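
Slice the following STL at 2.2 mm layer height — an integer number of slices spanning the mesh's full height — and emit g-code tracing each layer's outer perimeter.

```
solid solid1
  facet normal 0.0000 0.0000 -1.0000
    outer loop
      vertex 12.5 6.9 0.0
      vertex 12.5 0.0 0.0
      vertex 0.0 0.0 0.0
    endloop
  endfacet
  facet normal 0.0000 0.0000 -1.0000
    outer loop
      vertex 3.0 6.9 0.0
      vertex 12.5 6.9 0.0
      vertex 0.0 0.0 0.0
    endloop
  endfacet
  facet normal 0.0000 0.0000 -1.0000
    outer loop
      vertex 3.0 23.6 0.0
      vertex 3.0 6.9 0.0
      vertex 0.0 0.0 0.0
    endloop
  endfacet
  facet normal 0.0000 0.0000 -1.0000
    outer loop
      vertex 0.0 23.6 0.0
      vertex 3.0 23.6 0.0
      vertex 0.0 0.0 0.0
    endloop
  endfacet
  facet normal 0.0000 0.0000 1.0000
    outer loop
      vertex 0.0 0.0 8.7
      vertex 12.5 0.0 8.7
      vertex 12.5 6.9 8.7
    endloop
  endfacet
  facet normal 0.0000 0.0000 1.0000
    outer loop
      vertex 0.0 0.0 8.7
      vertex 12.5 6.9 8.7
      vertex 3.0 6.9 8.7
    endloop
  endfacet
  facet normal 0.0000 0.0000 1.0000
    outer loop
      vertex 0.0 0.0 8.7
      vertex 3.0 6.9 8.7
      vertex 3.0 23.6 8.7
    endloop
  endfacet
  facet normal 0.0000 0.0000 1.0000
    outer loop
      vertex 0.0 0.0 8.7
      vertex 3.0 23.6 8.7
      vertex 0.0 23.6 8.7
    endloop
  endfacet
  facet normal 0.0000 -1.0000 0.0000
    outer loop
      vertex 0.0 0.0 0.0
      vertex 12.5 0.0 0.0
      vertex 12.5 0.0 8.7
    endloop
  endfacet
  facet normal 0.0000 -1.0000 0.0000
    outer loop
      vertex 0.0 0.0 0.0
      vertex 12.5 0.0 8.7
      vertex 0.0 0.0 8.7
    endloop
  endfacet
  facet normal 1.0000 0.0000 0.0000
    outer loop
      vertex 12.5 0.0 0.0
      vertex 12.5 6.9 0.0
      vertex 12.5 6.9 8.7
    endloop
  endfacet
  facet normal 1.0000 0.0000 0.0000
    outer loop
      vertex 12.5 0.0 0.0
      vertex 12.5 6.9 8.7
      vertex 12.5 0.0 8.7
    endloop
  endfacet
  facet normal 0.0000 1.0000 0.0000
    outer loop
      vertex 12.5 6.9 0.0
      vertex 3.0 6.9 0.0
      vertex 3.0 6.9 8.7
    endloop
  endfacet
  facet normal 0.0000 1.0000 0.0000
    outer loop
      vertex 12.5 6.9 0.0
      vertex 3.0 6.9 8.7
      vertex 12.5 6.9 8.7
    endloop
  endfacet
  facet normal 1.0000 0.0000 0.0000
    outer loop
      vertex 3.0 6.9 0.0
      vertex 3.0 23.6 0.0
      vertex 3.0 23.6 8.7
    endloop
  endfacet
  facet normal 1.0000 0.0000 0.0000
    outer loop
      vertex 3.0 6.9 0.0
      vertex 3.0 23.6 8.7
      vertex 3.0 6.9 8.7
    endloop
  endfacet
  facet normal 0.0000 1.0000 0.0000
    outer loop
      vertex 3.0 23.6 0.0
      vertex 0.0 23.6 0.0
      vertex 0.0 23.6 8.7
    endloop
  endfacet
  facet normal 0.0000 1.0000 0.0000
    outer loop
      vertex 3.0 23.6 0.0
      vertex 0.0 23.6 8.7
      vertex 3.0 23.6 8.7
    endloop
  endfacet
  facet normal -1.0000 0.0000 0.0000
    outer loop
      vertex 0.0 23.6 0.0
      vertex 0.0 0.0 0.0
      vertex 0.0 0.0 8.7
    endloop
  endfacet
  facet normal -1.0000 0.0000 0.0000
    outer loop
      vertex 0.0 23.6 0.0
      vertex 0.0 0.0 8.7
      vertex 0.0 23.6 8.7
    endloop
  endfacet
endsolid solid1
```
; perimeter-only toolpath
G21 ; units = mm
G90 ; absolute positioning
G28 ; home
; layer 1
G0 Z2.2
G0 X0.0 Y0.0
G1 X12.5 Y0.0
G1 X12.5 Y6.9
G1 X3.0 Y6.9
G1 X3.0 Y23.6
G1 X0.0 Y23.6
G1 X0.0 Y0.0
; layer 2
G0 Z4.3
G0 X0.0 Y0.0
G1 X12.5 Y0.0
G1 X12.5 Y6.9
G1 X3.0 Y6.9
G1 X3.0 Y23.6
G1 X0.0 Y23.6
G1 X0.0 Y0.0
; layer 3
G0 Z6.5
G0 X0.0 Y0.0
G1 X12.5 Y0.0
G1 X12.5 Y6.9
G1 X3.0 Y6.9
G1 X3.0 Y23.6
G1 X0.0 Y23.6
G1 X0.0 Y0.0
; layer 4
G0 Z8.7
G0 X0.0 Y0.0
G1 X12.5 Y0.0
G1 X12.5 Y6.9
G1 X3.0 Y6.9
G1 X3.0 Y23.6
G1 X0.0 Y23.6
G1 X0.0 Y0.0
M2 ; end

The solid is an L-shaped prism: outer 12.5 × 23.6 mm, arm thicknesses ≈ 6.9 mm (horizontal) and 3 mm (vertical), extruded 8.7 mm in z. Slicing at Δz = 2.2 mm — 4 equal slices spanning the solid's height, so layer i sits at z = i·h/4 — gives 4 non-empty perimeters. Each is a 6-segment closed polygon; G0 lifts to the layer z and rapids to the start vertex, then G1 traces the edges.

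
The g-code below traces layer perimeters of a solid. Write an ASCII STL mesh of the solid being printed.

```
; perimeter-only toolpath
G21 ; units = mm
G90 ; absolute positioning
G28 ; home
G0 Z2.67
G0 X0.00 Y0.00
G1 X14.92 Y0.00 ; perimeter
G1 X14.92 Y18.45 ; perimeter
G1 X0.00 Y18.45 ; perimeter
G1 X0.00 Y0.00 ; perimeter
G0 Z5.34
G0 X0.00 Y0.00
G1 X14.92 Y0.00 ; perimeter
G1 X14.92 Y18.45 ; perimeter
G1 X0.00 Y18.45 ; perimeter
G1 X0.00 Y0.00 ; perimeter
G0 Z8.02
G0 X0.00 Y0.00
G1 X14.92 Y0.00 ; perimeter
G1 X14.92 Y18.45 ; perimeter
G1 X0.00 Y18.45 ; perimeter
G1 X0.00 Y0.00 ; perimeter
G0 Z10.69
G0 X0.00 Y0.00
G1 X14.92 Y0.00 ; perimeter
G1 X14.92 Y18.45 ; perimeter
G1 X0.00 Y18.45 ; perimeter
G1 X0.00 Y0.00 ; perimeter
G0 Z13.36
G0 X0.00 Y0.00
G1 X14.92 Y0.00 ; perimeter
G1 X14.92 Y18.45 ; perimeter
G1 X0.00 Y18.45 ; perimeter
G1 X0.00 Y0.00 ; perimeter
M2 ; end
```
solid part
  facet normal 0.0000 0.0000 -1.0000
    outer loop
      vertex 14.92 18.45 0.00
      vertex 14.92 0.00 0.00
      vertex 0.00 0.00 0.00
    endloop
  endfacet
  facet normal 0.0000 0.0000 -1.0000
    outer loop
      vertex 0.00 18.45 0.00
      vertex 14.92 18.45 0.00
      vertex 0.00 0.00 0.00
    endloop
  endfacet
  facet normal 0.0000 0.0000 1.0000
    outer loop
      vertex 0.00 0.00 13.36
      vertex 14.92 0.00 13.36
      vertex 14.92 18.45 13.36
    endloop
  endfacet
  facet normal 0.0000 0.0000 1.0000
    outer loop
      vertex 0.00 0.00 13.36
      vertex 14.92 18.45 13.36
      vertex 0.00 18.45 13.36
    endloop
  endfacet
  facet normal 0.0000 -1.0000 0.0000
    outer loop
      vertex 0.00 0.00 0.00
      vertex 14.92 0.00 0.00
      vertex 14.92 0.00 13.36
    endloop
  endfacet
  facet normal 0.0000 -1.0000 0.0000
    outer loop
      vertex 0.00 0.00 0.00
      vertex 14.92 0.00 13.36
      vertex 0.00 0.00 13.36
    endloop
  endfacet
  facet normal 0.0000 1.0000 0.0000
    outer loop
      vertex 14.92 18.45 13.36
      vertex 14.92 18.45 0.00
      vertex 0.00 18.45 0.00
    endloop
  endfacet
  facet normal 0.0000 1.0000 0.0000
    outer loop
      vertex 0.00 18.45 13.36
      vertex 14.92 18.45 13.36
      vertex 0.00 18.45 0.00
    endloop
  endfacet
  facet normal -1.0000 0.0000 0.0000
    outer loop
      vertex 0.00 18.45 13.36
      vertex 0.00 18.45 0.00
      vertex 0.00 0.00 0.00
    endloop
  endfacet
  facet normal -1.0000 0.0000 0.0000
    outer loop
      vertex 0.00 0.00 13.36
      vertex 0.00 18.45 13.36
      vertex 0.00 0.00 0.00
    endloop
  endfacet
  facet normal 1.0000 0.0000 0.0000
    outer loop
      vertex 14.92 0.00 0.00
      vertex 14.92 18.45 0.00
      vertex 14.92 18.45 13.36
    endloop
  endfacet
  facet normal 1.0000 0.0000 0.0000
    outer loop
      vertex 14.92 0.00 0.00
      vertex 14.92 18.45 13.36
      vertex 14.92 0.00 13.36
    endloop
  endfacet
endsolid part

The G0 Z moves step by Δz≈2.67 mm. Every layer's G1 loop is the same polygon, so the solid is a straight extrusion of it from z=0 to z≈13.4. Closing with flat bottom and top caps and triangulating gives 12 facets — a rectangular box, roughly 14.9 × 18.4 mm footprint and 13.4 mm tall.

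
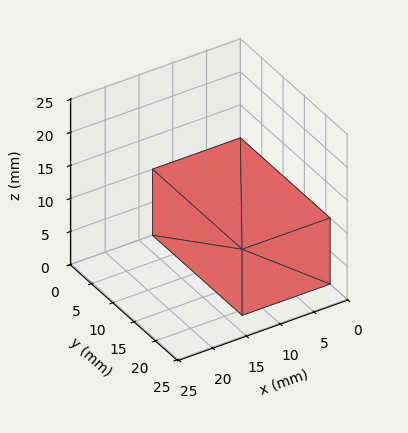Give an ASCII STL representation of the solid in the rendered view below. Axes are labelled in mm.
Reading the render: the shape is a rectangular box, roughly 13 × 21 mm footprint and 10 mm tall (dimensions read to the nearest mm from the axis ticks). For the STL, each face is triangulated and given an outward normal.

solid part
  facet normal 0.0000 0.0000 -1.0000
    outer loop
      vertex 13.00 21.00 0.00
      vertex 13.00 0.00 0.00
      vertex 0.00 0.00 0.00
    endloop
  endfacet
  facet normal 0.0000 0.0000 -1.0000
    outer loop
      vertex 0.00 21.00 0.00
      vertex 13.00 21.00 0.00
      vertex 0.00 0.00 0.00
    endloop
  endfacet
  facet normal 0.0000 0.0000 1.0000
    outer loop
      vertex 0.00 0.00 10.00
      vertex 13.00 0.00 10.00
      vertex 13.00 21.00 10.00
    endloop
  endfacet
  facet normal 0.0000 0.0000 1.0000
    outer loop
      vertex 0.00 0.00 10.00
      vertex 13.00 21.00 10.00
      vertex 0.00 21.00 10.00
    endloop
  endfacet
  facet normal 0.0000 -1.0000 0.0000
    outer loop
      vertex 0.00 0.00 0.00
      vertex 13.00 0.00 0.00
      vertex 13.00 0.00 10.00
    endloop
  endfacet
  facet normal 0.0000 -1.0000 0.0000
    outer loop
      vertex 0.00 0.00 0.00
      vertex 13.00 0.00 10.00
      vertex 0.00 0.00 10.00
    endloop
  endfacet
  facet normal 0.0000 1.0000 0.0000
    outer loop
      vertex 13.00 21.00 10.00
      vertex 13.00 21.00 0.00
      vertex 0.00 21.00 0.00
    endloop
  endfacet
  facet normal 0.0000 1.0000 0.0000
    outer loop
      vertex 0.00 21.00 10.00
      vertex 13.00 21.00 10.00
      vertex 0.00 21.00 0.00
    endloop
  endfacet
  facet normal -1.0000 0.0000 0.0000
    outer loop
      vertex 0.00 21.00 10.00
      vertex 0.00 21.00 0.00
      vertex 0.00 0.00 0.00
    endloop
  endfacet
  facet normal -1.0000 0.0000 0.0000
    outer loop
      vertex 0.00 0.00 10.00
      vertex 0.00 21.00 10.00
      vertex 0.00 0.00 0.00
    endloop
  endfacet
  facet normal 1.0000 0.0000 0.0000
    outer loop
      vertex 13.00 0.00 0.00
      vertex 13.00 21.00 0.00
      vertex 13.00 21.00 10.00
    endloop
  endfacet
  facet normal 1.0000 0.0000 0.0000
    outer loop
      vertex 13.00 0.00 0.00
      vertex 13.00 21.00 10.00
      vertex 13.00 0.00 10.00
    endloop
  endfacet
endsolid part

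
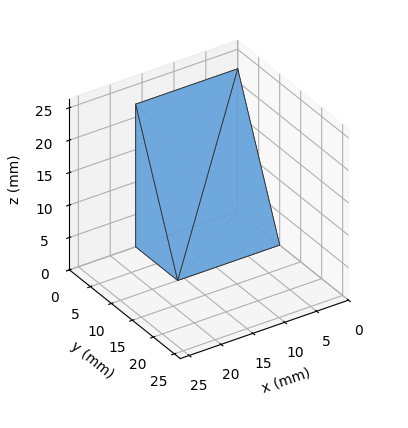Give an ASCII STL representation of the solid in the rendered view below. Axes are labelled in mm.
Reading the render: the shape is a wedge (ramp): 16 × 10 mm base, rising to 22 mm along the y=0 edge and sloping linearly to z=0 at y=10 (dimensions read to the nearest mm from the axis ticks). For the STL, each face is triangulated and given an outward normal.

solid part
  facet normal 0.0000 0.0000 -1.0000
    outer loop
      vertex 16.00 10.00 0.00
      vertex 16.00 0.00 0.00
      vertex 0.00 0.00 0.00
    endloop
  endfacet
  facet normal 0.0000 0.0000 -1.0000
    outer loop
      vertex 0.00 10.00 0.00
      vertex 16.00 10.00 0.00
      vertex 0.00 0.00 0.00
    endloop
  endfacet
  facet normal 0.0000 -1.0000 0.0000
    outer loop
      vertex 0.00 0.00 0.00
      vertex 16.00 0.00 0.00
      vertex 16.00 0.00 22.00
    endloop
  endfacet
  facet normal 0.0000 -1.0000 0.0000
    outer loop
      vertex 0.00 0.00 0.00
      vertex 16.00 0.00 22.00
      vertex 0.00 0.00 22.00
    endloop
  endfacet
  facet normal 0.0000 0.9104 0.4138
    outer loop
      vertex 0.00 0.00 22.00
      vertex 16.00 0.00 22.00
      vertex 16.00 10.00 0.00
    endloop
  endfacet
  facet normal 0.0000 0.9104 0.4138
    outer loop
      vertex 0.00 0.00 22.00
      vertex 16.00 10.00 0.00
      vertex 0.00 10.00 0.00
    endloop
  endfacet
  facet normal -1.0000 0.0000 0.0000
    outer loop
      vertex 0.00 0.00 22.00
      vertex 0.00 10.00 0.00
      vertex 0.00 0.00 0.00
    endloop
  endfacet
  facet normal 1.0000 0.0000 0.0000
    outer loop
      vertex 16.00 0.00 0.00
      vertex 16.00 10.00 0.00
      vertex 16.00 0.00 22.00
    endloop
  endfacet
endsolid part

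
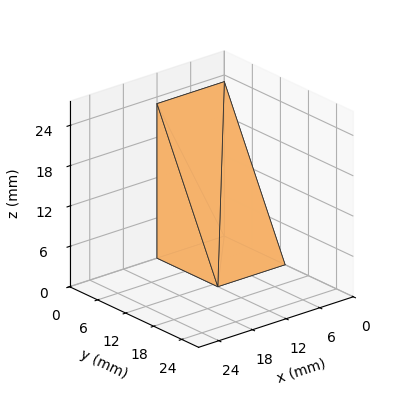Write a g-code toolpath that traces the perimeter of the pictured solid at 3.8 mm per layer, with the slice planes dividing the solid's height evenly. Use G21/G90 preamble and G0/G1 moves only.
Reading the render: the shape is a wedge (ramp): 12 × 13 mm base, rising to 23 mm along the y=0 edge and sloping linearly to z=0 at y=13 (dimensions read to the nearest mm from the axis ticks). For the g-code, the solid's height is divided into equal slices at the stated Δz and each level perimeter traced with G1 moves after a G0 lift.

; perimeter-only toolpath
G21 ; units = mm
G90 ; absolute positioning
G28 ; home
; layer 1
G0 Z3.8
G0 X0.0 Y0.0
G1 X12.0 Y0.0
G1 X12.0 Y10.8
G1 X0.0 Y10.8
G1 X0.0 Y0.0
; layer 2
G0 Z7.7
G0 X0.0 Y0.0
G1 X12.0 Y0.0
G1 X12.0 Y8.7
G1 X0.0 Y8.7
G1 X0.0 Y0.0
; layer 3
G0 Z11.5
G0 X0.0 Y0.0
G1 X12.0 Y0.0
G1 X12.0 Y6.5
G1 X0.0 Y6.5
G1 X0.0 Y0.0
; layer 4
G0 Z15.3
G0 X0.0 Y0.0
G1 X12.0 Y0.0
G1 X12.0 Y4.3
G1 X0.0 Y4.3
G1 X0.0 Y0.0
; layer 5
G0 Z19.2
G0 X0.0 Y0.0
G1 X12.0 Y0.0
G1 X12.0 Y2.2
G1 X0.0 Y2.2
G1 X0.0 Y0.0
M2 ; end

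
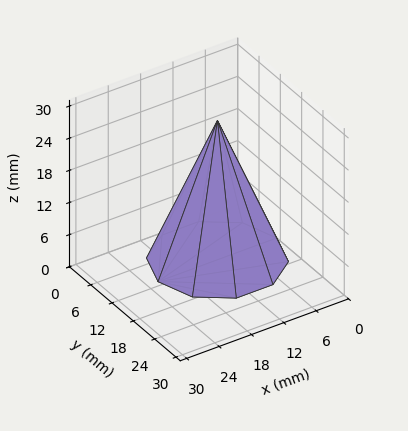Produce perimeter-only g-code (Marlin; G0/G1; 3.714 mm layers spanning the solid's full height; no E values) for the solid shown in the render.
Reading the render: the shape is a regular 10-sided pyramid, base circumscribed radius ≈ 11 mm, apex at z ≈ 26 mm (dimensions read to the nearest mm from the axis ticks). For the g-code, the solid's height is divided into equal slices at the stated Δz and each level perimeter traced with G1 moves after a G0 lift.

; perimeter-only toolpath
G21 ; units = mm
G90 ; absolute positioning
G28 ; home
; layer 1
G0 Z3.714
G0 X20.429 Y11.000
G1 X18.628 Y16.542
G1 X13.913 Y19.967
G1 X8.087 Y19.967
G1 X3.372 Y16.542
G1 X1.571 Y11.000
G1 X3.372 Y5.458
G1 X8.087 Y2.033
G1 X13.913 Y2.033
G1 X18.628 Y5.458
G1 X20.429 Y11.000
; layer 2
G0 Z7.429
G0 X18.857 Y11.000
G1 X17.356 Y15.619
G1 X13.428 Y18.473
G1 X8.572 Y18.473
G1 X4.644 Y15.619
G1 X3.143 Y11.000
G1 X4.644 Y6.381
G1 X8.572 Y3.527
G1 X13.428 Y3.527
G1 X17.356 Y6.381
G1 X18.857 Y11.000
; layer 3
G0 Z11.143
G0 X17.286 Y11.000
G1 X16.085 Y14.695
G1 X12.942 Y16.978
G1 X9.058 Y16.978
G1 X5.915 Y14.695
G1 X4.714 Y11.000
G1 X5.915 Y7.305
G1 X9.058 Y5.022
G1 X12.942 Y5.022
G1 X16.085 Y7.305
G1 X17.286 Y11.000
; layer 4
G0 Z14.857
G0 X15.714 Y11.000
G1 X14.814 Y13.771
G1 X12.457 Y15.484
G1 X9.543 Y15.484
G1 X7.186 Y13.771
G1 X6.286 Y11.000
G1 X7.186 Y8.229
G1 X9.543 Y6.516
G1 X12.457 Y6.516
G1 X14.814 Y8.229
G1 X15.714 Y11.000
; layer 5
G0 Z18.571
G0 X14.143 Y11.000
G1 X13.543 Y12.847
G1 X11.971 Y13.989
G1 X10.029 Y13.989
G1 X8.457 Y12.847
G1 X7.857 Y11.000
G1 X8.457 Y9.153
G1 X10.029 Y8.011
G1 X11.971 Y8.011
G1 X13.543 Y9.153
G1 X14.143 Y11.000
; layer 6
G0 Z22.286
G0 X12.571 Y11.000
G1 X12.271 Y11.924
G1 X11.486 Y12.495
G1 X10.514 Y12.495
G1 X9.729 Y11.924
G1 X9.429 Y11.000
G1 X9.729 Y10.076
G1 X10.514 Y9.505
G1 X11.486 Y9.505
G1 X12.271 Y10.076
G1 X12.571 Y11.000
M2 ; end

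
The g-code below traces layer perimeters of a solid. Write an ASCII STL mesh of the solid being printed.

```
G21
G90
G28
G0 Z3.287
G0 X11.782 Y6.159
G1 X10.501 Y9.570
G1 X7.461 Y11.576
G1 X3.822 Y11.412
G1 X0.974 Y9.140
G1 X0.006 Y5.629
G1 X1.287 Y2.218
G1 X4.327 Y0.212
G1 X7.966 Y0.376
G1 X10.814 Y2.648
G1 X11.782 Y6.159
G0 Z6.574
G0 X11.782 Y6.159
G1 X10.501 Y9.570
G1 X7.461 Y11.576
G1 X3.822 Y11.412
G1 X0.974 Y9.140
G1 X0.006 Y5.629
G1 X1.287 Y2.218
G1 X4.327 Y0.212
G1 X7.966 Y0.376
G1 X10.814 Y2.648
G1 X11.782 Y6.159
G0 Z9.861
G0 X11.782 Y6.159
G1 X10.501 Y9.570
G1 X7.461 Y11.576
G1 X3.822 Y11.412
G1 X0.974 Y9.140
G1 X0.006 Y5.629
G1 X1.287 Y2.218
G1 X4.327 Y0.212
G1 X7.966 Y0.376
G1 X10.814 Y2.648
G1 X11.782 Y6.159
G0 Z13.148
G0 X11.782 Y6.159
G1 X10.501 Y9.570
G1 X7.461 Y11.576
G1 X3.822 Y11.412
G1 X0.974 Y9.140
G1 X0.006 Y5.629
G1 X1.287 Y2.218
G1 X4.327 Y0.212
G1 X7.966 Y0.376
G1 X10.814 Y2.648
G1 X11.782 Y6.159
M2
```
solid part
  facet normal 0.0000 0.0000 -1.0000
    outer loop
      vertex 7.461 11.576 0.000
      vertex 10.501 9.570 0.000
      vertex 11.782 6.159 0.000
    endloop
  endfacet
  facet normal 0.0000 0.0000 -1.0000
    outer loop
      vertex 3.822 11.412 0.000
      vertex 7.461 11.576 0.000
      vertex 11.782 6.159 0.000
    endloop
  endfacet
  facet normal 0.0000 0.0000 -1.0000
    outer loop
      vertex 0.974 9.140 0.000
      vertex 3.822 11.412 0.000
      vertex 11.782 6.159 0.000
    endloop
  endfacet
  facet normal 0.0000 0.0000 -1.0000
    outer loop
      vertex 0.006 5.629 0.000
      vertex 0.974 9.140 0.000
      vertex 11.782 6.159 0.000
    endloop
  endfacet
  facet normal 0.0000 0.0000 -1.0000
    outer loop
      vertex 1.287 2.218 0.000
      vertex 0.006 5.629 0.000
      vertex 11.782 6.159 0.000
    endloop
  endfacet
  facet normal 0.0000 0.0000 -1.0000
    outer loop
      vertex 4.327 0.212 0.000
      vertex 1.287 2.218 0.000
      vertex 11.782 6.159 0.000
    endloop
  endfacet
  facet normal 0.0000 0.0000 -1.0000
    outer loop
      vertex 7.966 0.376 0.000
      vertex 4.327 0.212 0.000
      vertex 11.782 6.159 0.000
    endloop
  endfacet
  facet normal 0.0000 0.0000 -1.0000
    outer loop
      vertex 10.814 2.648 0.000
      vertex 7.966 0.376 0.000
      vertex 11.782 6.159 0.000
    endloop
  endfacet
  facet normal 0.0000 0.0000 1.0000
    outer loop
      vertex 11.782 6.159 13.148
      vertex 10.501 9.570 13.148
      vertex 7.461 11.576 13.148
    endloop
  endfacet
  facet normal 0.0000 0.0000 1.0000
    outer loop
      vertex 11.782 6.159 13.148
      vertex 7.461 11.576 13.148
      vertex 3.822 11.412 13.148
    endloop
  endfacet
  facet normal 0.0000 0.0000 1.0000
    outer loop
      vertex 11.782 6.159 13.148
      vertex 3.822 11.412 13.148
      vertex 0.974 9.140 13.148
    endloop
  endfacet
  facet normal 0.0000 0.0000 1.0000
    outer loop
      vertex 11.782 6.159 13.148
      vertex 0.974 9.140 13.148
      vertex 0.006 5.629 13.148
    endloop
  endfacet
  facet normal 0.0000 0.0000 1.0000
    outer loop
      vertex 11.782 6.159 13.148
      vertex 0.006 5.629 13.148
      vertex 1.287 2.218 13.148
    endloop
  endfacet
  facet normal 0.0000 0.0000 1.0000
    outer loop
      vertex 11.782 6.159 13.148
      vertex 1.287 2.218 13.148
      vertex 4.327 0.212 13.148
    endloop
  endfacet
  facet normal 0.0000 0.0000 1.0000
    outer loop
      vertex 11.782 6.159 13.148
      vertex 4.327 0.212 13.148
      vertex 7.966 0.376 13.148
    endloop
  endfacet
  facet normal 0.0000 0.0000 1.0000
    outer loop
      vertex 11.782 6.159 13.148
      vertex 7.966 0.376 13.148
      vertex 10.814 2.648 13.148
    endloop
  endfacet
  facet normal 0.9362 0.3516 0.0000
    outer loop
      vertex 11.782 6.159 0.000
      vertex 10.501 9.570 0.000
      vertex 10.501 9.570 13.148
    endloop
  endfacet
  facet normal 0.9362 0.3516 0.0000
    outer loop
      vertex 11.782 6.159 0.000
      vertex 10.501 9.570 13.148
      vertex 11.782 6.159 13.148
    endloop
  endfacet
  facet normal 0.5508 0.8347 0.0000
    outer loop
      vertex 10.501 9.570 0.000
      vertex 7.461 11.576 0.000
      vertex 7.461 11.576 13.148
    endloop
  endfacet
  facet normal 0.5508 0.8347 0.0000
    outer loop
      vertex 10.501 9.570 0.000
      vertex 7.461 11.576 13.148
      vertex 10.501 9.570 13.148
    endloop
  endfacet
  facet normal -0.0450 0.9990 0.0000
    outer loop
      vertex 7.461 11.576 0.000
      vertex 3.822 11.412 0.000
      vertex 3.822 11.412 13.148
    endloop
  endfacet
  facet normal -0.0450 0.9990 0.0000
    outer loop
      vertex 7.461 11.576 0.000
      vertex 3.822 11.412 13.148
      vertex 7.461 11.576 13.148
    endloop
  endfacet
  facet normal -0.6236 0.7817 0.0000
    outer loop
      vertex 3.822 11.412 0.000
      vertex 0.974 9.140 0.000
      vertex 0.974 9.140 13.148
    endloop
  endfacet
  facet normal -0.6236 0.7817 0.0000
    outer loop
      vertex 3.822 11.412 0.000
      vertex 0.974 9.140 13.148
      vertex 3.822 11.412 13.148
    endloop
  endfacet
  facet normal -0.9640 0.2658 0.0000
    outer loop
      vertex 0.974 9.140 0.000
      vertex 0.006 5.629 0.000
      vertex 0.006 5.629 13.148
    endloop
  endfacet
  facet normal -0.9640 0.2658 0.0000
    outer loop
      vertex 0.974 9.140 0.000
      vertex 0.006 5.629 13.148
      vertex 0.974 9.140 13.148
    endloop
  endfacet
  facet normal -0.9362 -0.3516 0.0000
    outer loop
      vertex 0.006 5.629 0.000
      vertex 1.287 2.218 0.000
      vertex 1.287 2.218 13.148
    endloop
  endfacet
  facet normal -0.9362 -0.3516 0.0000
    outer loop
      vertex 0.006 5.629 0.000
      vertex 1.287 2.218 13.148
      vertex 0.006 5.629 13.148
    endloop
  endfacet
  facet normal -0.5508 -0.8347 0.0000
    outer loop
      vertex 1.287 2.218 0.000
      vertex 4.327 0.212 0.000
      vertex 4.327 0.212 13.148
    endloop
  endfacet
  facet normal -0.5508 -0.8347 0.0000
    outer loop
      vertex 1.287 2.218 0.000
      vertex 4.327 0.212 13.148
      vertex 1.287 2.218 13.148
    endloop
  endfacet
  facet normal 0.0450 -0.9990 0.0000
    outer loop
      vertex 4.327 0.212 0.000
      vertex 7.966 0.376 0.000
      vertex 7.966 0.376 13.148
    endloop
  endfacet
  facet normal 0.0450 -0.9990 0.0000
    outer loop
      vertex 4.327 0.212 0.000
      vertex 7.966 0.376 13.148
      vertex 4.327 0.212 13.148
    endloop
  endfacet
  facet normal 0.6236 -0.7817 0.0000
    outer loop
      vertex 7.966 0.376 0.000
      vertex 10.814 2.648 0.000
      vertex 10.814 2.648 13.148
    endloop
  endfacet
  facet normal 0.6236 -0.7817 0.0000
    outer loop
      vertex 7.966 0.376 0.000
      vertex 10.814 2.648 13.148
      vertex 7.966 0.376 13.148
    endloop
  endfacet
  facet normal 0.9640 -0.2658 0.0000
    outer loop
      vertex 10.814 2.648 0.000
      vertex 11.782 6.159 0.000
      vertex 11.782 6.159 13.148
    endloop
  endfacet
  facet normal 0.9640 -0.2658 0.0000
    outer loop
      vertex 10.814 2.648 0.000
      vertex 11.782 6.159 13.148
      vertex 10.814 2.648 13.148
    endloop
  endfacet
endsolid part

The G0 Z moves step by Δz≈3.287 mm. Every layer's G1 loop is the same polygon, so the solid is a straight extrusion of it from z=0 to z≈13.1. Closing with flat bottom and top caps and triangulating gives 36 facets — a regular 10-sided prism (a cylinder approximated with 10 flat sides), circumscribed radius ≈ 5.89 mm, height ≈ 13.1 mm.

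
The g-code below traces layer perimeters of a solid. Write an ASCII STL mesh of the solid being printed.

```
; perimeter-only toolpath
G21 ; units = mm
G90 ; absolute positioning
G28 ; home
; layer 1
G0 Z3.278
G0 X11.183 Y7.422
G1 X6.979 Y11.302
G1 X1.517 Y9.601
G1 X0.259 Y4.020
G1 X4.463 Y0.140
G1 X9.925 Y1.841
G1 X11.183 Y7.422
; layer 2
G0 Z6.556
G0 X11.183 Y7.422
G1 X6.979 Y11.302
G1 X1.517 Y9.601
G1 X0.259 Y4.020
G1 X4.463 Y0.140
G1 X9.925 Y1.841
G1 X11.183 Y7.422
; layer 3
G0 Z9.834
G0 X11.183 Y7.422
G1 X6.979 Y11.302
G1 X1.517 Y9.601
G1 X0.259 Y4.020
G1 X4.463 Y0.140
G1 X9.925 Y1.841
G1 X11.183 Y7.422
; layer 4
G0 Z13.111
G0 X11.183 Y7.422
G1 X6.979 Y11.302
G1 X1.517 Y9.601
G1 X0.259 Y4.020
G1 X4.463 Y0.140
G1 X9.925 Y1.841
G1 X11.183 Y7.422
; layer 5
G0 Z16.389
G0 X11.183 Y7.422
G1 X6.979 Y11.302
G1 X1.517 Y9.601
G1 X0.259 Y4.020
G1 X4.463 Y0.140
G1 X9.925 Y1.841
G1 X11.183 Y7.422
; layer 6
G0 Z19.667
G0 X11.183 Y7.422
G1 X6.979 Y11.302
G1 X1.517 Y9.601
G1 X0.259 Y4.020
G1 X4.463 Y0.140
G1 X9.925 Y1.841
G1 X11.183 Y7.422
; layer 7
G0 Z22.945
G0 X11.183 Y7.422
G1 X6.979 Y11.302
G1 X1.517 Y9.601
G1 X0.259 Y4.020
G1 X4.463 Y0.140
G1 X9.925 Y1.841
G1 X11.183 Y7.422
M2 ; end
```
solid part
  facet normal 0.0000 0.0000 -1.0000
    outer loop
      vertex 1.517 9.601 0.000
      vertex 6.979 11.302 0.000
      vertex 11.183 7.422 0.000
    endloop
  endfacet
  facet normal 0.0000 0.0000 -1.0000
    outer loop
      vertex 0.259 4.020 0.000
      vertex 1.517 9.601 0.000
      vertex 11.183 7.422 0.000
    endloop
  endfacet
  facet normal 0.0000 0.0000 -1.0000
    outer loop
      vertex 4.463 0.140 0.000
      vertex 0.259 4.020 0.000
      vertex 11.183 7.422 0.000
    endloop
  endfacet
  facet normal 0.0000 0.0000 -1.0000
    outer loop
      vertex 9.925 1.841 0.000
      vertex 4.463 0.140 0.000
      vertex 11.183 7.422 0.000
    endloop
  endfacet
  facet normal 0.0000 0.0000 1.0000
    outer loop
      vertex 11.183 7.422 22.945
      vertex 6.979 11.302 22.945
      vertex 1.517 9.601 22.945
    endloop
  endfacet
  facet normal 0.0000 0.0000 1.0000
    outer loop
      vertex 11.183 7.422 22.945
      vertex 1.517 9.601 22.945
      vertex 0.259 4.020 22.945
    endloop
  endfacet
  facet normal 0.0000 0.0000 1.0000
    outer loop
      vertex 11.183 7.422 22.945
      vertex 0.259 4.020 22.945
      vertex 4.463 0.140 22.945
    endloop
  endfacet
  facet normal 0.0000 0.0000 1.0000
    outer loop
      vertex 11.183 7.422 22.945
      vertex 4.463 0.140 22.945
      vertex 9.925 1.841 22.945
    endloop
  endfacet
  facet normal 0.6782 0.7349 0.0000
    outer loop
      vertex 11.183 7.422 0.000
      vertex 6.979 11.302 0.000
      vertex 6.979 11.302 22.945
    endloop
  endfacet
  facet normal 0.6782 0.7349 0.0000
    outer loop
      vertex 11.183 7.422 0.000
      vertex 6.979 11.302 22.945
      vertex 11.183 7.422 22.945
    endloop
  endfacet
  facet normal -0.2973 0.9548 0.0000
    outer loop
      vertex 6.979 11.302 0.000
      vertex 1.517 9.601 0.000
      vertex 1.517 9.601 22.945
    endloop
  endfacet
  facet normal -0.2973 0.9548 0.0000
    outer loop
      vertex 6.979 11.302 0.000
      vertex 1.517 9.601 22.945
      vertex 6.979 11.302 22.945
    endloop
  endfacet
  facet normal -0.9755 0.2199 0.0000
    outer loop
      vertex 1.517 9.601 0.000
      vertex 0.259 4.020 0.000
      vertex 0.259 4.020 22.945
    endloop
  endfacet
  facet normal -0.9755 0.2199 0.0000
    outer loop
      vertex 1.517 9.601 0.000
      vertex 0.259 4.020 22.945
      vertex 1.517 9.601 22.945
    endloop
  endfacet
  facet normal -0.6782 -0.7349 0.0000
    outer loop
      vertex 0.259 4.020 0.000
      vertex 4.463 0.140 0.000
      vertex 4.463 0.140 22.945
    endloop
  endfacet
  facet normal -0.6782 -0.7349 0.0000
    outer loop
      vertex 0.259 4.020 0.000
      vertex 4.463 0.140 22.945
      vertex 0.259 4.020 22.945
    endloop
  endfacet
  facet normal 0.2973 -0.9548 0.0000
    outer loop
      vertex 4.463 0.140 0.000
      vertex 9.925 1.841 0.000
      vertex 9.925 1.841 22.945
    endloop
  endfacet
  facet normal 0.2973 -0.9548 0.0000
    outer loop
      vertex 4.463 0.140 0.000
      vertex 9.925 1.841 22.945
      vertex 4.463 0.140 22.945
    endloop
  endfacet
  facet normal 0.9755 -0.2199 0.0000
    outer loop
      vertex 9.925 1.841 0.000
      vertex 11.183 7.422 0.000
      vertex 11.183 7.422 22.945
    endloop
  endfacet
  facet normal 0.9755 -0.2199 0.0000
    outer loop
      vertex 9.925 1.841 0.000
      vertex 11.183 7.422 22.945
      vertex 9.925 1.841 22.945
    endloop
  endfacet
endsolid part

The G0 Z moves step by Δz≈3.278 mm. Every layer's G1 loop is the same polygon, so the solid is a straight extrusion of it from z=0 to z≈22.9. Closing with flat bottom and top caps and triangulating gives 20 facets — a regular 6-sided prism (a cylinder approximated with 6 flat sides), circumscribed radius ≈ 5.72 mm, height ≈ 22.9 mm.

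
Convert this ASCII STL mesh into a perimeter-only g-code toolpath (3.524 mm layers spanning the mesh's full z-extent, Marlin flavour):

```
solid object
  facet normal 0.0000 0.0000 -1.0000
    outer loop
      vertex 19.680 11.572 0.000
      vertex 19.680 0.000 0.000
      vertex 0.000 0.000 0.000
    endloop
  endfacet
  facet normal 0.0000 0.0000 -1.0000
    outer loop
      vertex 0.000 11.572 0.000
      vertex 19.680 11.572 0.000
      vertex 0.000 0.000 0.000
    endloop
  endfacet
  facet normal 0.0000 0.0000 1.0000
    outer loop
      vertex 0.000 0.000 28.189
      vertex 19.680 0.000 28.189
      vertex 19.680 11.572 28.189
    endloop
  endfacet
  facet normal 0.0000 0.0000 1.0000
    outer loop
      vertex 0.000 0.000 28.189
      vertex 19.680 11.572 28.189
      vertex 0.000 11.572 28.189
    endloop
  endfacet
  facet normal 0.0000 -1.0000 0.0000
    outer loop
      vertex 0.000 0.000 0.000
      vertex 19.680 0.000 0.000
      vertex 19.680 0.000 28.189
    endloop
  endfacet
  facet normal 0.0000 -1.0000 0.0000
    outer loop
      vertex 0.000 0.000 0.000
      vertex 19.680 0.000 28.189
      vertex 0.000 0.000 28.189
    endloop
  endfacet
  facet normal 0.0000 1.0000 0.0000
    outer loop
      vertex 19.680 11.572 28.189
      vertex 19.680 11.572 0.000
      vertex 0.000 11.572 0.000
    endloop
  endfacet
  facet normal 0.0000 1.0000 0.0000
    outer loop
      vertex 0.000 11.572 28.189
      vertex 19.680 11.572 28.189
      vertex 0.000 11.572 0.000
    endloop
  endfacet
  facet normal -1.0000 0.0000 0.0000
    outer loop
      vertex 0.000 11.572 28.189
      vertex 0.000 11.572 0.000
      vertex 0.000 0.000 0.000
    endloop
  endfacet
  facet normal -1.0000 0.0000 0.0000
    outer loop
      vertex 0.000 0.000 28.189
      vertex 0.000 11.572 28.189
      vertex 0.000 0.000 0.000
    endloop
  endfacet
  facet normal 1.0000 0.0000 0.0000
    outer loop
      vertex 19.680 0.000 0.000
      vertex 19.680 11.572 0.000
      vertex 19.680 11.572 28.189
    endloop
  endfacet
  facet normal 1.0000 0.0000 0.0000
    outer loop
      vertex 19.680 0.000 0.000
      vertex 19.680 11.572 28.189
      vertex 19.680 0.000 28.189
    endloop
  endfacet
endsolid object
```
; perimeter-only toolpath
G21 ; units = mm
G90 ; absolute positioning
G28 ; home
; layer 1
G0 Z3.524
G0 X0.000 Y0.000
G1 X19.680 Y0.000
G1 X19.680 Y11.572
G1 X0.000 Y11.572
G1 X0.000 Y0.000
; layer 2
G0 Z7.047
G0 X0.000 Y0.000
G1 X19.680 Y0.000
G1 X19.680 Y11.572
G1 X0.000 Y11.572
G1 X0.000 Y0.000
; layer 3
G0 Z10.571
G0 X0.000 Y0.000
G1 X19.680 Y0.000
G1 X19.680 Y11.572
G1 X0.000 Y11.572
G1 X0.000 Y0.000
; layer 4
G0 Z14.095
G0 X0.000 Y0.000
G1 X19.680 Y0.000
G1 X19.680 Y11.572
G1 X0.000 Y11.572
G1 X0.000 Y0.000
; layer 5
G0 Z17.618
G0 X0.000 Y0.000
G1 X19.680 Y0.000
G1 X19.680 Y11.572
G1 X0.000 Y11.572
G1 X0.000 Y0.000
; layer 6
G0 Z21.142
G0 X0.000 Y0.000
G1 X19.680 Y0.000
G1 X19.680 Y11.572
G1 X0.000 Y11.572
G1 X0.000 Y0.000
; layer 7
G0 Z24.665
G0 X0.000 Y0.000
G1 X19.680 Y0.000
G1 X19.680 Y11.572
G1 X0.000 Y11.572
G1 X0.000 Y0.000
; layer 8
G0 Z28.189
G0 X0.000 Y0.000
G1 X19.680 Y0.000
G1 X19.680 Y11.572
G1 X0.000 Y11.572
G1 X0.000 Y0.000
M2 ; end

The solid is a rectangular box, roughly 19.7 × 11.6 mm footprint and 28.2 mm tall. Slicing at Δz = 3.524 mm — 8 equal slices spanning the solid's height, so layer i sits at z = i·h/8 — gives 8 non-empty perimeters. Each is a 4-segment closed polygon; G0 lifts to the layer z and rapids to the start vertex, then G1 traces the edges.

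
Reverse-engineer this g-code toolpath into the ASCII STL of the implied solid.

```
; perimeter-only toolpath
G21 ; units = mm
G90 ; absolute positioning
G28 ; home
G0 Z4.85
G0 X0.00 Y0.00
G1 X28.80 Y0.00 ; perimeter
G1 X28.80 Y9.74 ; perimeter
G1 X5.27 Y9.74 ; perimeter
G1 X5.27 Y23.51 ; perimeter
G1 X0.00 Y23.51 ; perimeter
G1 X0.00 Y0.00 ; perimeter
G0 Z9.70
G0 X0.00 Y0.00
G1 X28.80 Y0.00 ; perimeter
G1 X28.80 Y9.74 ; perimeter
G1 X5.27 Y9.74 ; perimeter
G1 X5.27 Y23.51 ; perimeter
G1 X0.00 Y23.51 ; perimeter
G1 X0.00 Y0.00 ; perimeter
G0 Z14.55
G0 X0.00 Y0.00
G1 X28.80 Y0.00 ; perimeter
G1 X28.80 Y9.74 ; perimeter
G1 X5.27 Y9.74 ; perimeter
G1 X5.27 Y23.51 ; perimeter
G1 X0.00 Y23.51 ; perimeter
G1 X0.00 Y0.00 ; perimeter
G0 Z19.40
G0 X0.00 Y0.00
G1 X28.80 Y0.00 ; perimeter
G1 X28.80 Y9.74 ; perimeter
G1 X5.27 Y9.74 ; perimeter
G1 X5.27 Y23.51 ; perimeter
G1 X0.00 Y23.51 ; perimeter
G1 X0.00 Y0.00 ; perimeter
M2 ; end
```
solid part
  facet normal 0.0000 0.0000 -1.0000
    outer loop
      vertex 28.80 9.74 0.00
      vertex 28.80 0.00 0.00
      vertex 0.00 0.00 0.00
    endloop
  endfacet
  facet normal 0.0000 0.0000 -1.0000
    outer loop
      vertex 5.27 9.74 0.00
      vertex 28.80 9.74 0.00
      vertex 0.00 0.00 0.00
    endloop
  endfacet
  facet normal 0.0000 0.0000 -1.0000
    outer loop
      vertex 5.27 23.51 0.00
      vertex 5.27 9.74 0.00
      vertex 0.00 0.00 0.00
    endloop
  endfacet
  facet normal 0.0000 0.0000 -1.0000
    outer loop
      vertex 0.00 23.51 0.00
      vertex 5.27 23.51 0.00
      vertex 0.00 0.00 0.00
    endloop
  endfacet
  facet normal 0.0000 0.0000 1.0000
    outer loop
      vertex 0.00 0.00 19.40
      vertex 28.80 0.00 19.40
      vertex 28.80 9.74 19.40
    endloop
  endfacet
  facet normal 0.0000 0.0000 1.0000
    outer loop
      vertex 0.00 0.00 19.40
      vertex 28.80 9.74 19.40
      vertex 5.27 9.74 19.40
    endloop
  endfacet
  facet normal 0.0000 0.0000 1.0000
    outer loop
      vertex 0.00 0.00 19.40
      vertex 5.27 9.74 19.40
      vertex 5.27 23.51 19.40
    endloop
  endfacet
  facet normal 0.0000 0.0000 1.0000
    outer loop
      vertex 0.00 0.00 19.40
      vertex 5.27 23.51 19.40
      vertex 0.00 23.51 19.40
    endloop
  endfacet
  facet normal 0.0000 -1.0000 0.0000
    outer loop
      vertex 0.00 0.00 0.00
      vertex 28.80 0.00 0.00
      vertex 28.80 0.00 19.40
    endloop
  endfacet
  facet normal 0.0000 -1.0000 0.0000
    outer loop
      vertex 0.00 0.00 0.00
      vertex 28.80 0.00 19.40
      vertex 0.00 0.00 19.40
    endloop
  endfacet
  facet normal 1.0000 0.0000 0.0000
    outer loop
      vertex 28.80 0.00 0.00
      vertex 28.80 9.74 0.00
      vertex 28.80 9.74 19.40
    endloop
  endfacet
  facet normal 1.0000 0.0000 0.0000
    outer loop
      vertex 28.80 0.00 0.00
      vertex 28.80 9.74 19.40
      vertex 28.80 0.00 19.40
    endloop
  endfacet
  facet normal 0.0000 1.0000 0.0000
    outer loop
      vertex 28.80 9.74 0.00
      vertex 5.27 9.74 0.00
      vertex 5.27 9.74 19.40
    endloop
  endfacet
  facet normal 0.0000 1.0000 0.0000
    outer loop
      vertex 28.80 9.74 0.00
      vertex 5.27 9.74 19.40
      vertex 28.80 9.74 19.40
    endloop
  endfacet
  facet normal 1.0000 0.0000 0.0000
    outer loop
      vertex 5.27 9.74 0.00
      vertex 5.27 23.51 0.00
      vertex 5.27 23.51 19.40
    endloop
  endfacet
  facet normal 1.0000 0.0000 0.0000
    outer loop
      vertex 5.27 9.74 0.00
      vertex 5.27 23.51 19.40
      vertex 5.27 9.74 19.40
    endloop
  endfacet
  facet normal 0.0000 1.0000 0.0000
    outer loop
      vertex 5.27 23.51 0.00
      vertex 0.00 23.51 0.00
      vertex 0.00 23.51 19.40
    endloop
  endfacet
  facet normal 0.0000 1.0000 0.0000
    outer loop
      vertex 5.27 23.51 0.00
      vertex 0.00 23.51 19.40
      vertex 5.27 23.51 19.40
    endloop
  endfacet
  facet normal -1.0000 0.0000 0.0000
    outer loop
      vertex 0.00 23.51 0.00
      vertex 0.00 0.00 0.00
      vertex 0.00 0.00 19.40
    endloop
  endfacet
  facet normal -1.0000 0.0000 0.0000
    outer loop
      vertex 0.00 23.51 0.00
      vertex 0.00 0.00 19.40
      vertex 0.00 23.51 19.40
    endloop
  endfacet
endsolid part

The G0 Z moves step by Δz≈4.85 mm. Every layer's G1 loop is the same polygon, so the solid is a straight extrusion of it from z=0 to z≈19.4. Closing with flat bottom and top caps and triangulating gives 20 facets — an L-shaped prism: outer 28.8 × 23.5 mm, arm thicknesses ≈ 9.74 mm (horizontal) and 5.27 mm (vertical), extruded 19.4 mm in z.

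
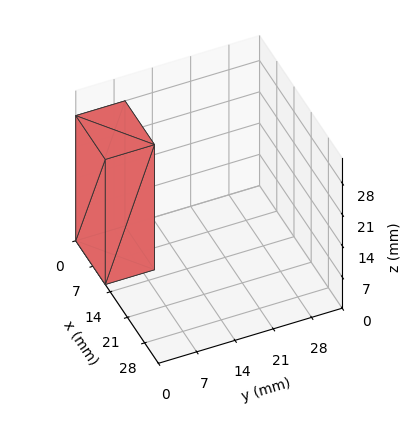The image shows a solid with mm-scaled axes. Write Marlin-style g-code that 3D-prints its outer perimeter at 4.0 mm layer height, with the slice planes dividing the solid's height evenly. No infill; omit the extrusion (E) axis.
Reading the render: the shape is a rectangular box, roughly 12 × 9 mm footprint and 28 mm tall (dimensions read to the nearest mm from the axis ticks). For the g-code, the solid's height is divided into equal slices at the stated Δz and each level perimeter traced with G1 moves after a G0 lift.

; perimeter-only toolpath
G21 ; units = mm
G90 ; absolute positioning
G28 ; home
; layer 1
G0 Z4.0
G0 X0.0 Y0.0
G1 X12.0 Y0.0
G1 X12.0 Y9.0
G1 X0.0 Y9.0
G1 X0.0 Y0.0
; layer 2
G0 Z8.0
G0 X0.0 Y0.0
G1 X12.0 Y0.0
G1 X12.0 Y9.0
G1 X0.0 Y9.0
G1 X0.0 Y0.0
; layer 3
G0 Z12.0
G0 X0.0 Y0.0
G1 X12.0 Y0.0
G1 X12.0 Y9.0
G1 X0.0 Y9.0
G1 X0.0 Y0.0
; layer 4
G0 Z16.0
G0 X0.0 Y0.0
G1 X12.0 Y0.0
G1 X12.0 Y9.0
G1 X0.0 Y9.0
G1 X0.0 Y0.0
; layer 5
G0 Z20.0
G0 X0.0 Y0.0
G1 X12.0 Y0.0
G1 X12.0 Y9.0
G1 X0.0 Y9.0
G1 X0.0 Y0.0
; layer 6
G0 Z24.0
G0 X0.0 Y0.0
G1 X12.0 Y0.0
G1 X12.0 Y9.0
G1 X0.0 Y9.0
G1 X0.0 Y0.0
; layer 7
G0 Z28.0
G0 X0.0 Y0.0
G1 X12.0 Y0.0
G1 X12.0 Y9.0
G1 X0.0 Y9.0
G1 X0.0 Y0.0
M2 ; end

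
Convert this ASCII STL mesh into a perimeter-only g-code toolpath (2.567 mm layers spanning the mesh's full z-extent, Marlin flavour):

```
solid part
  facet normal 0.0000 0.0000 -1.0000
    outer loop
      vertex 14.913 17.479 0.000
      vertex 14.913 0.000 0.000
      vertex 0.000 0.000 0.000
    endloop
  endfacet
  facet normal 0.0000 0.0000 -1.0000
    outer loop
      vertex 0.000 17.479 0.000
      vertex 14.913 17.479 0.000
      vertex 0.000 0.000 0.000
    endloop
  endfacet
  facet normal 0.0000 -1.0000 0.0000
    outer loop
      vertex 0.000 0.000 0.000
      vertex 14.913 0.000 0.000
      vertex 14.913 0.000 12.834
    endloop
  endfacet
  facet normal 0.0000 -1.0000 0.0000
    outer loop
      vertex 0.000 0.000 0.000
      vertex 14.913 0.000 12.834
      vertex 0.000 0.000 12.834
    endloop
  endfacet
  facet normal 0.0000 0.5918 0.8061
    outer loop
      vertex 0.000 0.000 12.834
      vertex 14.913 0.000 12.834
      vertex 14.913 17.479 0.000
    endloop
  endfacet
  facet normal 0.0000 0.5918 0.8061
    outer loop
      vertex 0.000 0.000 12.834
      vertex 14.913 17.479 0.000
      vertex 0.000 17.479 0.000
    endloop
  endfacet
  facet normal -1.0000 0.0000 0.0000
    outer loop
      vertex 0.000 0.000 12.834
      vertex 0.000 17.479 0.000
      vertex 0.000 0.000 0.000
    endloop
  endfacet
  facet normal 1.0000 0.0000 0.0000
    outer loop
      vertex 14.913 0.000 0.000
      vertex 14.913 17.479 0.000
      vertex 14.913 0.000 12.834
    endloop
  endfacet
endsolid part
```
; perimeter-only toolpath
G21 ; units = mm
G90 ; absolute positioning
G28 ; home
; layer 1
G0 Z2.567
G0 X0.000 Y0.000
G1 X14.913 Y0.000
G1 X14.913 Y13.983
G1 X0.000 Y13.983
G1 X0.000 Y0.000
; layer 2
G0 Z5.134
G0 X0.000 Y0.000
G1 X14.913 Y0.000
G1 X14.913 Y10.487
G1 X0.000 Y10.487
G1 X0.000 Y0.000
; layer 3
G0 Z7.700
G0 X0.000 Y0.000
G1 X14.913 Y0.000
G1 X14.913 Y6.992
G1 X0.000 Y6.992
G1 X0.000 Y0.000
; layer 4
G0 Z10.267
G0 X0.000 Y0.000
G1 X14.913 Y0.000
G1 X14.913 Y3.496
G1 X0.000 Y3.496
G1 X0.000 Y0.000
M2 ; end

The solid is a wedge (ramp): 14.9 × 17.5 mm base, rising to 12.8 mm along the y=0 edge and sloping linearly to z=0 at y=17.5. Slicing at Δz = 2.567 mm — 5 equal slices spanning the solid's height, so layer i sits at z = i·h/5 — gives 4 non-empty perimeters. Each is a 4-segment closed polygon; G0 lifts to the layer z and rapids to the start vertex, then G1 traces the edges. The cross-section shrinks linearly with z (the slice at the apex is degenerate and omitted).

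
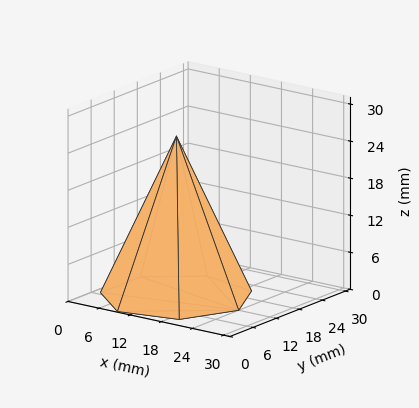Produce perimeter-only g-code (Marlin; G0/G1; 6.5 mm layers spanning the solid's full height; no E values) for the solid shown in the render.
Reading the render: the shape is a regular 7-sided pyramid, base circumscribed radius ≈ 12 mm, apex at z ≈ 26 mm (dimensions read to the nearest mm from the axis ticks). For the g-code, the solid's height is divided into equal slices at the stated Δz and each level perimeter traced with G1 moves after a G0 lift.

; perimeter-only toolpath
G21 ; units = mm
G90 ; absolute positioning
G28 ; home
; layer 1
G0 Z6.5
G0 X21.0 Y12.0
G1 X17.6 Y19.0
G1 X10.0 Y20.8
G1 X3.9 Y15.9
G1 X3.9 Y8.1
G1 X10.0 Y3.2
G1 X17.6 Y5.0
G1 X21.0 Y12.0
; layer 2
G0 Z13.0
G0 X18.0 Y12.0
G1 X15.8 Y16.7
G1 X10.7 Y17.9
G1 X6.6 Y14.6
G1 X6.6 Y9.4
G1 X10.7 Y6.2
G1 X15.8 Y7.3
G1 X18.0 Y12.0
; layer 3
G0 Z19.5
G0 X15.0 Y12.0
G1 X13.9 Y14.3
G1 X11.3 Y14.9
G1 X9.3 Y13.3
G1 X9.3 Y10.7
G1 X11.3 Y9.1
G1 X13.9 Y9.7
G1 X15.0 Y12.0
M2 ; end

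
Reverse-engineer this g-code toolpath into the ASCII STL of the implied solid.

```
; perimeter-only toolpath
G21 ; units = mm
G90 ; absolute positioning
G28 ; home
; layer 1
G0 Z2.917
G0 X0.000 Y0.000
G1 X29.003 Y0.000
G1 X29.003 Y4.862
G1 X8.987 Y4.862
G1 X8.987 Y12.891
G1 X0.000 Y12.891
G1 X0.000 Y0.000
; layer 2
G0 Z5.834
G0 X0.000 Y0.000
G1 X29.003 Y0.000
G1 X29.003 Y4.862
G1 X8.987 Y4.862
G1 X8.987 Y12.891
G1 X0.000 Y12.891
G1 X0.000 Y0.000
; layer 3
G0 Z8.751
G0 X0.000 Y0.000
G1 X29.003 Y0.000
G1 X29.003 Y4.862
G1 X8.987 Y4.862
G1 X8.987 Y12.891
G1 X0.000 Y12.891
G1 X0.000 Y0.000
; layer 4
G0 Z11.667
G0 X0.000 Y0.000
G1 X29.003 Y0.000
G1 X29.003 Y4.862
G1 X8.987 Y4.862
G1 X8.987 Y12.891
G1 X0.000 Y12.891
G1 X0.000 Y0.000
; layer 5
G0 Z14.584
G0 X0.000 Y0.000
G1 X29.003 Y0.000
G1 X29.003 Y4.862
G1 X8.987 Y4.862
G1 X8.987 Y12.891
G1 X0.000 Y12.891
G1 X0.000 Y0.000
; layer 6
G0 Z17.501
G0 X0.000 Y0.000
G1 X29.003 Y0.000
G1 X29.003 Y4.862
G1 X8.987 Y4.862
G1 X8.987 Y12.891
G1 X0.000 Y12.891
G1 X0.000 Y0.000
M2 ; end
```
solid part
  facet normal 0.0000 0.0000 -1.0000
    outer loop
      vertex 29.003 4.862 0.000
      vertex 29.003 0.000 0.000
      vertex 0.000 0.000 0.000
    endloop
  endfacet
  facet normal 0.0000 0.0000 -1.0000
    outer loop
      vertex 8.987 4.862 0.000
      vertex 29.003 4.862 0.000
      vertex 0.000 0.000 0.000
    endloop
  endfacet
  facet normal 0.0000 0.0000 -1.0000
    outer loop
      vertex 8.987 12.891 0.000
      vertex 8.987 4.862 0.000
      vertex 0.000 0.000 0.000
    endloop
  endfacet
  facet normal 0.0000 0.0000 -1.0000
    outer loop
      vertex 0.000 12.891 0.000
      vertex 8.987 12.891 0.000
      vertex 0.000 0.000 0.000
    endloop
  endfacet
  facet normal 0.0000 0.0000 1.0000
    outer loop
      vertex 0.000 0.000 17.501
      vertex 29.003 0.000 17.501
      vertex 29.003 4.862 17.501
    endloop
  endfacet
  facet normal 0.0000 0.0000 1.0000
    outer loop
      vertex 0.000 0.000 17.501
      vertex 29.003 4.862 17.501
      vertex 8.987 4.862 17.501
    endloop
  endfacet
  facet normal 0.0000 0.0000 1.0000
    outer loop
      vertex 0.000 0.000 17.501
      vertex 8.987 4.862 17.501
      vertex 8.987 12.891 17.501
    endloop
  endfacet
  facet normal 0.0000 0.0000 1.0000
    outer loop
      vertex 0.000 0.000 17.501
      vertex 8.987 12.891 17.501
      vertex 0.000 12.891 17.501
    endloop
  endfacet
  facet normal 0.0000 -1.0000 0.0000
    outer loop
      vertex 0.000 0.000 0.000
      vertex 29.003 0.000 0.000
      vertex 29.003 0.000 17.501
    endloop
  endfacet
  facet normal 0.0000 -1.0000 0.0000
    outer loop
      vertex 0.000 0.000 0.000
      vertex 29.003 0.000 17.501
      vertex 0.000 0.000 17.501
    endloop
  endfacet
  facet normal 1.0000 0.0000 0.0000
    outer loop
      vertex 29.003 0.000 0.000
      vertex 29.003 4.862 0.000
      vertex 29.003 4.862 17.501
    endloop
  endfacet
  facet normal 1.0000 0.0000 0.0000
    outer loop
      vertex 29.003 0.000 0.000
      vertex 29.003 4.862 17.501
      vertex 29.003 0.000 17.501
    endloop
  endfacet
  facet normal 0.0000 1.0000 0.0000
    outer loop
      vertex 29.003 4.862 0.000
      vertex 8.987 4.862 0.000
      vertex 8.987 4.862 17.501
    endloop
  endfacet
  facet normal 0.0000 1.0000 0.0000
    outer loop
      vertex 29.003 4.862 0.000
      vertex 8.987 4.862 17.501
      vertex 29.003 4.862 17.501
    endloop
  endfacet
  facet normal 1.0000 0.0000 0.0000
    outer loop
      vertex 8.987 4.862 0.000
      vertex 8.987 12.891 0.000
      vertex 8.987 12.891 17.501
    endloop
  endfacet
  facet normal 1.0000 0.0000 0.0000
    outer loop
      vertex 8.987 4.862 0.000
      vertex 8.987 12.891 17.501
      vertex 8.987 4.862 17.501
    endloop
  endfacet
  facet normal 0.0000 1.0000 0.0000
    outer loop
      vertex 8.987 12.891 0.000
      vertex 0.000 12.891 0.000
      vertex 0.000 12.891 17.501
    endloop
  endfacet
  facet normal 0.0000 1.0000 0.0000
    outer loop
      vertex 8.987 12.891 0.000
      vertex 0.000 12.891 17.501
      vertex 8.987 12.891 17.501
    endloop
  endfacet
  facet normal -1.0000 0.0000 0.0000
    outer loop
      vertex 0.000 12.891 0.000
      vertex 0.000 0.000 0.000
      vertex 0.000 0.000 17.501
    endloop
  endfacet
  facet normal -1.0000 0.0000 0.0000
    outer loop
      vertex 0.000 12.891 0.000
      vertex 0.000 0.000 17.501
      vertex 0.000 12.891 17.501
    endloop
  endfacet
endsolid part

The G0 Z moves step by Δz≈2.917 mm. Every layer's G1 loop is the same polygon, so the solid is a straight extrusion of it from z=0 to z≈17.5. Closing with flat bottom and top caps and triangulating gives 20 facets — an L-shaped prism: outer 29 × 12.9 mm, arm thicknesses ≈ 4.86 mm (horizontal) and 8.99 mm (vertical), extruded 17.5 mm in z.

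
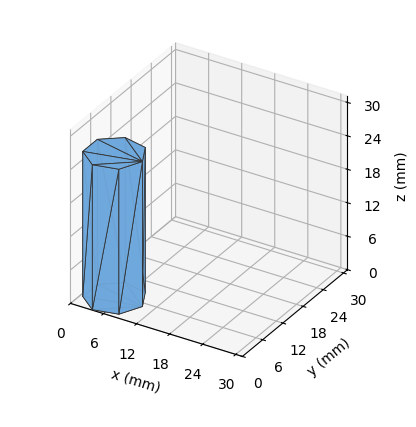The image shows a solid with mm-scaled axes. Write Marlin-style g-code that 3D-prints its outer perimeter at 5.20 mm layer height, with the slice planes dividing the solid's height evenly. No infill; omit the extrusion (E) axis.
Reading the render: the shape is a regular 7-sided prism (a cylinder approximated with 7 flat sides), circumscribed radius ≈ 5 mm, height ≈ 26 mm (dimensions read to the nearest mm from the axis ticks). For the g-code, the solid's height is divided into equal slices at the stated Δz and each level perimeter traced with G1 moves after a G0 lift.

; perimeter-only toolpath
G21 ; units = mm
G90 ; absolute positioning
G28 ; home
; layer 1
G0 Z5.20
G0 X10.00 Y5.00
G1 X8.12 Y8.91
G1 X3.89 Y9.87
G1 X0.50 Y7.17
G1 X0.50 Y2.83
G1 X3.89 Y0.13
G1 X8.12 Y1.09
G1 X10.00 Y5.00
; layer 2
G0 Z10.40
G0 X10.00 Y5.00
G1 X8.12 Y8.91
G1 X3.89 Y9.87
G1 X0.50 Y7.17
G1 X0.50 Y2.83
G1 X3.89 Y0.13
G1 X8.12 Y1.09
G1 X10.00 Y5.00
; layer 3
G0 Z15.60
G0 X10.00 Y5.00
G1 X8.12 Y8.91
G1 X3.89 Y9.87
G1 X0.50 Y7.17
G1 X0.50 Y2.83
G1 X3.89 Y0.13
G1 X8.12 Y1.09
G1 X10.00 Y5.00
; layer 4
G0 Z20.80
G0 X10.00 Y5.00
G1 X8.12 Y8.91
G1 X3.89 Y9.87
G1 X0.50 Y7.17
G1 X0.50 Y2.83
G1 X3.89 Y0.13
G1 X8.12 Y1.09
G1 X10.00 Y5.00
; layer 5
G0 Z26.00
G0 X10.00 Y5.00
G1 X8.12 Y8.91
G1 X3.89 Y9.87
G1 X0.50 Y7.17
G1 X0.50 Y2.83
G1 X3.89 Y0.13
G1 X8.12 Y1.09
G1 X10.00 Y5.00
M2 ; end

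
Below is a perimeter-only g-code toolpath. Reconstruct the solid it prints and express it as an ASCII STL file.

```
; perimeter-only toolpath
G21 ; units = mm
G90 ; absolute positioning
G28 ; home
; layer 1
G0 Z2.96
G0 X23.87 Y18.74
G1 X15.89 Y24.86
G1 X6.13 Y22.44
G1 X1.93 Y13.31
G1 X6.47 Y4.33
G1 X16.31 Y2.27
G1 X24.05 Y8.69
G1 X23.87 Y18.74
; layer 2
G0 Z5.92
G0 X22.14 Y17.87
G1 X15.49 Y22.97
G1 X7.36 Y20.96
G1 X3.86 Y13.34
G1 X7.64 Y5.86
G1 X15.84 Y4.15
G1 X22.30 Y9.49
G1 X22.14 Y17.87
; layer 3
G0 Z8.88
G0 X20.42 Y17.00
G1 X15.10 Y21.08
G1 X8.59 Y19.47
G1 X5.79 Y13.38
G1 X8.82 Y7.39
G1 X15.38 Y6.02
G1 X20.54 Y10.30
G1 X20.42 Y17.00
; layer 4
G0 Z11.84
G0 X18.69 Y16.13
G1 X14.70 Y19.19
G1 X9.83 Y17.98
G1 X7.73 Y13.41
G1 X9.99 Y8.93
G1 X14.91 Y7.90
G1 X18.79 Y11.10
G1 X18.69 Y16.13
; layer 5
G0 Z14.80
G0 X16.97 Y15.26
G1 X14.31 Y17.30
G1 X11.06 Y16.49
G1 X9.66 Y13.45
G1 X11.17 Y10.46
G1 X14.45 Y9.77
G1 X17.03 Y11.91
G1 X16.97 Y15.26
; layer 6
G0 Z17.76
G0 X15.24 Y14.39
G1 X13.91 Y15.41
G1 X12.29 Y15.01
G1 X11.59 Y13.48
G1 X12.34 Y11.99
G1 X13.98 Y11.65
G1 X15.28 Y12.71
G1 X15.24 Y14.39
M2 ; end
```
solid part
  facet normal 0.0000 0.0000 -1.0000
    outer loop
      vertex 4.90 23.93 0.00
      vertex 16.28 26.75 0.00
      vertex 25.59 19.61 0.00
    endloop
  endfacet
  facet normal 0.0000 0.0000 -1.0000
    outer loop
      vertex 0.00 13.27 0.00
      vertex 4.90 23.93 0.00
      vertex 25.59 19.61 0.00
    endloop
  endfacet
  facet normal 0.0000 0.0000 -1.0000
    outer loop
      vertex 5.29 2.80 0.00
      vertex 0.00 13.27 0.00
      vertex 25.59 19.61 0.00
    endloop
  endfacet
  facet normal 0.0000 0.0000 -1.0000
    outer loop
      vertex 16.77 0.40 0.00
      vertex 5.29 2.80 0.00
      vertex 25.59 19.61 0.00
    endloop
  endfacet
  facet normal 0.0000 0.0000 -1.0000
    outer loop
      vertex 25.81 7.88 0.00
      vertex 16.77 0.40 0.00
      vertex 25.59 19.61 0.00
    endloop
  endfacet
  facet normal 0.5247 0.6841 0.5067
    outer loop
      vertex 25.59 19.61 0.00
      vertex 16.28 26.75 0.00
      vertex 13.52 13.52 20.72
    endloop
  endfacet
  facet normal -0.2074 0.8368 0.5067
    outer loop
      vertex 16.28 26.75 0.00
      vertex 4.90 23.93 0.00
      vertex 13.52 13.52 20.72
    endloop
  endfacet
  facet normal -0.7833 0.3601 0.5068
    outer loop
      vertex 4.90 23.93 0.00
      vertex 0.00 13.27 0.00
      vertex 13.52 13.52 20.72
    endloop
  endfacet
  facet normal -0.7694 -0.3888 0.5068
    outer loop
      vertex 0.00 13.27 0.00
      vertex 5.29 2.80 0.00
      vertex 13.52 13.52 20.72
    endloop
  endfacet
  facet normal -0.1764 -0.8439 0.5067
    outer loop
      vertex 5.29 2.80 0.00
      vertex 16.77 0.40 0.00
      vertex 13.52 13.52 20.72
    endloop
  endfacet
  facet normal 0.5496 -0.6642 0.5068
    outer loop
      vertex 16.77 0.40 0.00
      vertex 25.81 7.88 0.00
      vertex 13.52 13.52 20.72
    endloop
  endfacet
  facet normal 0.8619 0.0162 0.5068
    outer loop
      vertex 25.81 7.88 0.00
      vertex 25.59 19.61 0.00
      vertex 13.52 13.52 20.72
    endloop
  endfacet
endsolid part

The G0 Z moves step by Δz≈2.96 mm. The G1 loops shrink linearly with z, so the solid tapers from its base footprint up to z≈20.7. Closing with a flat bottom cap and the tapered top and triangulating gives 12 facets — a regular 7-sided pyramid, base circumscribed radius ≈ 13.5 mm, apex at z ≈ 20.7 mm.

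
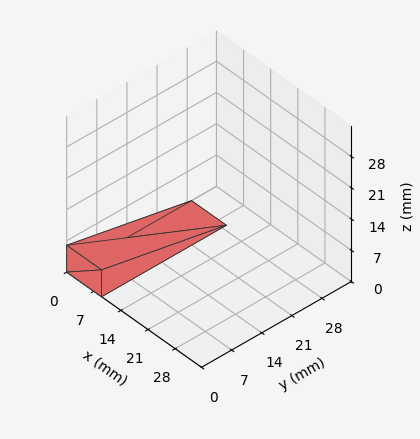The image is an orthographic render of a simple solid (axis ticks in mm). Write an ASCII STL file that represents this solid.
Reading the render: the shape is a wedge (ramp): 9 × 29 mm base, rising to 6 mm along the y=0 edge and sloping linearly to z=0 at y=29 (dimensions read to the nearest mm from the axis ticks). For the STL, each face is triangulated and given an outward normal.

solid part
  facet normal 0.0000 0.0000 -1.0000
    outer loop
      vertex 9.0 29.0 0.0
      vertex 9.0 0.0 0.0
      vertex 0.0 0.0 0.0
    endloop
  endfacet
  facet normal 0.0000 0.0000 -1.0000
    outer loop
      vertex 0.0 29.0 0.0
      vertex 9.0 29.0 0.0
      vertex 0.0 0.0 0.0
    endloop
  endfacet
  facet normal 0.0000 -1.0000 0.0000
    outer loop
      vertex 0.0 0.0 0.0
      vertex 9.0 0.0 0.0
      vertex 9.0 0.0 6.0
    endloop
  endfacet
  facet normal 0.0000 -1.0000 0.0000
    outer loop
      vertex 0.0 0.0 0.0
      vertex 9.0 0.0 6.0
      vertex 0.0 0.0 6.0
    endloop
  endfacet
  facet normal 0.0000 0.2026 0.9793
    outer loop
      vertex 0.0 0.0 6.0
      vertex 9.0 0.0 6.0
      vertex 9.0 29.0 0.0
    endloop
  endfacet
  facet normal 0.0000 0.2026 0.9793
    outer loop
      vertex 0.0 0.0 6.0
      vertex 9.0 29.0 0.0
      vertex 0.0 29.0 0.0
    endloop
  endfacet
  facet normal -1.0000 0.0000 0.0000
    outer loop
      vertex 0.0 0.0 6.0
      vertex 0.0 29.0 0.0
      vertex 0.0 0.0 0.0
    endloop
  endfacet
  facet normal 1.0000 0.0000 0.0000
    outer loop
      vertex 9.0 0.0 0.0
      vertex 9.0 29.0 0.0
      vertex 9.0 0.0 6.0
    endloop
  endfacet
endsolid part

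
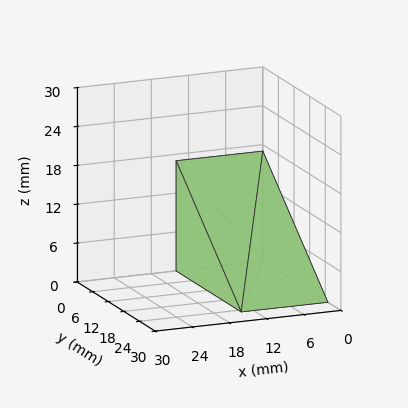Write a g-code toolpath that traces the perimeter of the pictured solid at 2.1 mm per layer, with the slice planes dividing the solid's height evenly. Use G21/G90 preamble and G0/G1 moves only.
Reading the render: the shape is a wedge (ramp): 14 × 25 mm base, rising to 17 mm along the y=0 edge and sloping linearly to z=0 at y=25 (dimensions read to the nearest mm from the axis ticks). For the g-code, the solid's height is divided into equal slices at the stated Δz and each level perimeter traced with G1 moves after a G0 lift.

; perimeter-only toolpath
G21 ; units = mm
G90 ; absolute positioning
G28 ; home
; layer 1
G0 Z2.1
G0 X0.0 Y0.0
G1 X14.0 Y0.0
G1 X14.0 Y21.9
G1 X0.0 Y21.9
G1 X0.0 Y0.0
; layer 2
G0 Z4.2
G0 X0.0 Y0.0
G1 X14.0 Y0.0
G1 X14.0 Y18.8
G1 X0.0 Y18.8
G1 X0.0 Y0.0
; layer 3
G0 Z6.4
G0 X0.0 Y0.0
G1 X14.0 Y0.0
G1 X14.0 Y15.6
G1 X0.0 Y15.6
G1 X0.0 Y0.0
; layer 4
G0 Z8.5
G0 X0.0 Y0.0
G1 X14.0 Y0.0
G1 X14.0 Y12.5
G1 X0.0 Y12.5
G1 X0.0 Y0.0
; layer 5
G0 Z10.6
G0 X0.0 Y0.0
G1 X14.0 Y0.0
G1 X14.0 Y9.4
G1 X0.0 Y9.4
G1 X0.0 Y0.0
; layer 6
G0 Z12.8
G0 X0.0 Y0.0
G1 X14.0 Y0.0
G1 X14.0 Y6.2
G1 X0.0 Y6.2
G1 X0.0 Y0.0
; layer 7
G0 Z14.9
G0 X0.0 Y0.0
G1 X14.0 Y0.0
G1 X14.0 Y3.1
G1 X0.0 Y3.1
G1 X0.0 Y0.0
M2 ; end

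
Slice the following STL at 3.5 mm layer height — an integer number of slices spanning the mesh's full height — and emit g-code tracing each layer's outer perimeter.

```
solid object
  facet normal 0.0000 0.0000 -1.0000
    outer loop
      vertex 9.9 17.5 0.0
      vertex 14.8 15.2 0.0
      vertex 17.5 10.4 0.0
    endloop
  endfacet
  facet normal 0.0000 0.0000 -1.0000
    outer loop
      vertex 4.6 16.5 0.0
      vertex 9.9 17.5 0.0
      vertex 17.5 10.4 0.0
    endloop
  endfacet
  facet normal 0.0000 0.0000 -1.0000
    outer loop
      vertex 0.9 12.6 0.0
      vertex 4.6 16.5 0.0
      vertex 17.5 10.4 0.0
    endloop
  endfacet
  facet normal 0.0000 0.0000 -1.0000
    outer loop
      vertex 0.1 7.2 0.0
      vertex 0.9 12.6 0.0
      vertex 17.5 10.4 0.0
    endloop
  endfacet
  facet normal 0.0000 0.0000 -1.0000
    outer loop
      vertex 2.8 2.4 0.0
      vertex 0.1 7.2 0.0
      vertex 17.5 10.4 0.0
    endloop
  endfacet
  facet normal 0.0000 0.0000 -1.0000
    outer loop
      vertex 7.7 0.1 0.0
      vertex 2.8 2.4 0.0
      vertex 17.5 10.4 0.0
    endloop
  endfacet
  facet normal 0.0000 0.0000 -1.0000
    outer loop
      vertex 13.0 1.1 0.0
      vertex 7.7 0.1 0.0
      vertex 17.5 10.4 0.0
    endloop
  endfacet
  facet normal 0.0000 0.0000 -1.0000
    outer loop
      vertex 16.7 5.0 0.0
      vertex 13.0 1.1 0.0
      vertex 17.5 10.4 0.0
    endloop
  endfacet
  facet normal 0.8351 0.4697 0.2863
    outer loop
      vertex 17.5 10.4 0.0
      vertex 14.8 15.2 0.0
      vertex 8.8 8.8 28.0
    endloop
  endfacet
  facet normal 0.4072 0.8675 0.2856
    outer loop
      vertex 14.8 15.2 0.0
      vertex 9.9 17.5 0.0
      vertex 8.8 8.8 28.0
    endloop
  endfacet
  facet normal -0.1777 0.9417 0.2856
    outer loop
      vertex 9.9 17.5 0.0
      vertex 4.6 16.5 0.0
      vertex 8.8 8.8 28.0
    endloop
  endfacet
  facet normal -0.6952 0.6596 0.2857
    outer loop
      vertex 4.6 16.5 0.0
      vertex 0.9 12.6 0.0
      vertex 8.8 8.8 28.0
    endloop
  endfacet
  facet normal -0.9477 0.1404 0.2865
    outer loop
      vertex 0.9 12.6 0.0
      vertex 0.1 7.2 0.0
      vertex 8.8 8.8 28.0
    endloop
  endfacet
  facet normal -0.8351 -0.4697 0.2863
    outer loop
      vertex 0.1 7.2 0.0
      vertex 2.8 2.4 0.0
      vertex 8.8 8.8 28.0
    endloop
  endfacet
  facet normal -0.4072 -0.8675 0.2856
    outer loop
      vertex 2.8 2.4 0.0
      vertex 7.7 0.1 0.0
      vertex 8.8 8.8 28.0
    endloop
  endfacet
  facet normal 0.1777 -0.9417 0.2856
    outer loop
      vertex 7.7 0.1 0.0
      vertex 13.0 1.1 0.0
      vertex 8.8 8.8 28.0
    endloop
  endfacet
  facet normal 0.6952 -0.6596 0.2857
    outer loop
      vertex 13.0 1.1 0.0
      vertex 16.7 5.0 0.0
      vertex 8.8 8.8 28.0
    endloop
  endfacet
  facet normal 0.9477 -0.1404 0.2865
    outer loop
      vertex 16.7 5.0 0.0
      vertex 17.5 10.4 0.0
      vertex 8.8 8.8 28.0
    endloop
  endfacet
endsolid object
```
; perimeter-only toolpath
G21 ; units = mm
G90 ; absolute positioning
G28 ; home
; layer 1
G0 Z3.5
G0 X16.4 Y10.2
G1 X14.1 Y14.4
G1 X9.8 Y16.4
G1 X5.1 Y15.5
G1 X1.9 Y12.1
G1 X1.2 Y7.4
G1 X3.5 Y3.2
G1 X7.8 Y1.2
G1 X12.5 Y2.1
G1 X15.7 Y5.5
G1 X16.4 Y10.2
; layer 2
G0 Z7.0
G0 X15.3 Y10.0
G1 X13.3 Y13.6
G1 X9.6 Y15.3
G1 X5.7 Y14.6
G1 X2.9 Y11.6
G1 X2.3 Y7.6
G1 X4.3 Y4.0
G1 X8.0 Y2.3
G1 X11.9 Y3.0
G1 X14.7 Y6.0
G1 X15.3 Y10.0
; layer 3
G0 Z10.5
G0 X14.2 Y9.8
G1 X12.6 Y12.8
G1 X9.5 Y14.2
G1 X6.2 Y13.6
G1 X3.9 Y11.2
G1 X3.4 Y7.8
G1 X5.1 Y4.8
G1 X8.1 Y3.4
G1 X11.4 Y4.0
G1 X13.7 Y6.4
G1 X14.2 Y9.8
; layer 4
G0 Z14.0
G0 X13.2 Y9.6
G1 X11.8 Y12.0
G1 X9.4 Y13.2
G1 X6.7 Y12.7
G1 X4.9 Y10.7
G1 X4.5 Y8.0
G1 X5.8 Y5.6
G1 X8.2 Y4.5
G1 X10.9 Y5.0
G1 X12.8 Y6.9
G1 X13.2 Y9.6
; layer 5
G0 Z17.5
G0 X12.1 Y9.4
G1 X11.1 Y11.2
G1 X9.2 Y12.1
G1 X7.2 Y11.7
G1 X5.8 Y10.2
G1 X5.5 Y8.2
G1 X6.5 Y6.4
G1 X8.4 Y5.5
G1 X10.4 Y5.9
G1 X11.8 Y7.4
G1 X12.1 Y9.4
; layer 6
G0 Z21.0
G0 X11.0 Y9.2
G1 X10.3 Y10.4
G1 X9.1 Y11.0
G1 X7.8 Y10.7
G1 X6.8 Y9.8
G1 X6.6 Y8.4
G1 X7.3 Y7.2
G1 X8.5 Y6.6
G1 X9.9 Y6.9
G1 X10.8 Y7.9
G1 X11.0 Y9.2
; layer 7
G0 Z24.5
G0 X9.9 Y9.0
G1 X9.6 Y9.6
G1 X8.9 Y9.9
G1 X8.3 Y9.8
G1 X7.8 Y9.3
G1 X7.7 Y8.6
G1 X8.1 Y8.0
G1 X8.7 Y7.7
G1 X9.3 Y7.8
G1 X9.8 Y8.3
G1 X9.9 Y9.0
M2 ; end

The solid is a regular 10-sided pyramid, base circumscribed radius ≈ 8.8 mm, apex at z ≈ 28 mm. Slicing at Δz = 3.5 mm — 8 equal slices spanning the solid's height, so layer i sits at z = i·h/8 — gives 7 non-empty perimeters. Each is a 10-segment closed polygon; G0 lifts to the layer z and rapids to the start vertex, then G1 traces the edges. The cross-section shrinks linearly with z (the slice at the apex is degenerate and omitted).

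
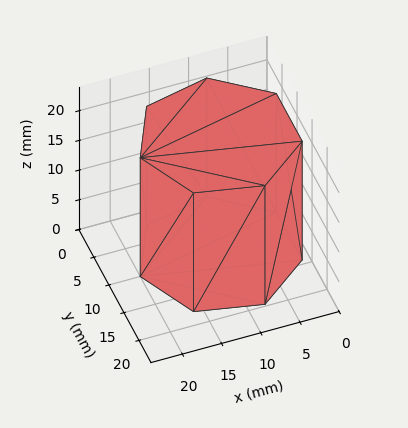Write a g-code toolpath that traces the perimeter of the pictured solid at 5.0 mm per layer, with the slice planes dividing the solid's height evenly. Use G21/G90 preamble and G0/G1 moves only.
Reading the render: the shape is a regular 7-sided prism (a cylinder approximated with 7 flat sides), circumscribed radius ≈ 10 mm, height ≈ 20 mm (dimensions read to the nearest mm from the axis ticks). For the g-code, the solid's height is divided into equal slices at the stated Δz and each level perimeter traced with G1 moves after a G0 lift.

; perimeter-only toolpath
G21 ; units = mm
G90 ; absolute positioning
G28 ; home
; layer 1
G0 Z5.0
G0 X20.0 Y10.0
G1 X16.2 Y17.8
G1 X7.8 Y19.7
G1 X1.0 Y14.3
G1 X1.0 Y5.7
G1 X7.8 Y0.3
G1 X16.2 Y2.2
G1 X20.0 Y10.0
; layer 2
G0 Z10.0
G0 X20.0 Y10.0
G1 X16.2 Y17.8
G1 X7.8 Y19.7
G1 X1.0 Y14.3
G1 X1.0 Y5.7
G1 X7.8 Y0.3
G1 X16.2 Y2.2
G1 X20.0 Y10.0
; layer 3
G0 Z15.0
G0 X20.0 Y10.0
G1 X16.2 Y17.8
G1 X7.8 Y19.7
G1 X1.0 Y14.3
G1 X1.0 Y5.7
G1 X7.8 Y0.3
G1 X16.2 Y2.2
G1 X20.0 Y10.0
; layer 4
G0 Z20.0
G0 X20.0 Y10.0
G1 X16.2 Y17.8
G1 X7.8 Y19.7
G1 X1.0 Y14.3
G1 X1.0 Y5.7
G1 X7.8 Y0.3
G1 X16.2 Y2.2
G1 X20.0 Y10.0
M2 ; end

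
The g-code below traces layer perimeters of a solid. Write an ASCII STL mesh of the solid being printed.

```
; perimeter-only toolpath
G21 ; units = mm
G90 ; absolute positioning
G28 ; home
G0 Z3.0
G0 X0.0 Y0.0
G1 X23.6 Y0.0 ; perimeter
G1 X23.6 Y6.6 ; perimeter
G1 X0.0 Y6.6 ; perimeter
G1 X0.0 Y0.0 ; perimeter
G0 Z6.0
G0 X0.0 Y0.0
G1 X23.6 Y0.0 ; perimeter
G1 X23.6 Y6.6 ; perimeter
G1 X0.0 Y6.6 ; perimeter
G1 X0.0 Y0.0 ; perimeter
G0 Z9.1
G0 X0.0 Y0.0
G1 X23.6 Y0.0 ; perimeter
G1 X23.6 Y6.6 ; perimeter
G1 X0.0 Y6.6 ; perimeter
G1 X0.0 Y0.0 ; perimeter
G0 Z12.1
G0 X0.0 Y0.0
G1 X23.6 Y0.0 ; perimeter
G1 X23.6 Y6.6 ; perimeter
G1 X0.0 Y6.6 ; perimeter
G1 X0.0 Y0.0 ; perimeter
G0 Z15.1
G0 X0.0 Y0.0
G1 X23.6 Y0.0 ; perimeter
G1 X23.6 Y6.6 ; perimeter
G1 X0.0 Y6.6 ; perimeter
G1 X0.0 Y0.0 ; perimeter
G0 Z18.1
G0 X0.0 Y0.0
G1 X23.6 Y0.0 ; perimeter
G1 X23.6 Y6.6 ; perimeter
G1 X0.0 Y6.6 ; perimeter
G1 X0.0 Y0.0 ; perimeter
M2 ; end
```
solid part
  facet normal 0.0000 0.0000 -1.0000
    outer loop
      vertex 23.6 6.6 0.0
      vertex 23.6 0.0 0.0
      vertex 0.0 0.0 0.0
    endloop
  endfacet
  facet normal 0.0000 0.0000 -1.0000
    outer loop
      vertex 0.0 6.6 0.0
      vertex 23.6 6.6 0.0
      vertex 0.0 0.0 0.0
    endloop
  endfacet
  facet normal 0.0000 0.0000 1.0000
    outer loop
      vertex 0.0 0.0 18.1
      vertex 23.6 0.0 18.1
      vertex 23.6 6.6 18.1
    endloop
  endfacet
  facet normal 0.0000 0.0000 1.0000
    outer loop
      vertex 0.0 0.0 18.1
      vertex 23.6 6.6 18.1
      vertex 0.0 6.6 18.1
    endloop
  endfacet
  facet normal 0.0000 -1.0000 0.0000
    outer loop
      vertex 0.0 0.0 0.0
      vertex 23.6 0.0 0.0
      vertex 23.6 0.0 18.1
    endloop
  endfacet
  facet normal 0.0000 -1.0000 0.0000
    outer loop
      vertex 0.0 0.0 0.0
      vertex 23.6 0.0 18.1
      vertex 0.0 0.0 18.1
    endloop
  endfacet
  facet normal 0.0000 1.0000 0.0000
    outer loop
      vertex 23.6 6.6 18.1
      vertex 23.6 6.6 0.0
      vertex 0.0 6.6 0.0
    endloop
  endfacet
  facet normal 0.0000 1.0000 0.0000
    outer loop
      vertex 0.0 6.6 18.1
      vertex 23.6 6.6 18.1
      vertex 0.0 6.6 0.0
    endloop
  endfacet
  facet normal -1.0000 0.0000 0.0000
    outer loop
      vertex 0.0 6.6 18.1
      vertex 0.0 6.6 0.0
      vertex 0.0 0.0 0.0
    endloop
  endfacet
  facet normal -1.0000 0.0000 0.0000
    outer loop
      vertex 0.0 0.0 18.1
      vertex 0.0 6.6 18.1
      vertex 0.0 0.0 0.0
    endloop
  endfacet
  facet normal 1.0000 0.0000 0.0000
    outer loop
      vertex 23.6 0.0 0.0
      vertex 23.6 6.6 0.0
      vertex 23.6 6.6 18.1
    endloop
  endfacet
  facet normal 1.0000 0.0000 0.0000
    outer loop
      vertex 23.6 0.0 0.0
      vertex 23.6 6.6 18.1
      vertex 23.6 0.0 18.1
    endloop
  endfacet
endsolid part

The G0 Z moves step by Δz≈3.0 mm. Every layer's G1 loop is the same polygon, so the solid is a straight extrusion of it from z=0 to z≈18.1. Closing with flat bottom and top caps and triangulating gives 12 facets — a rectangular box, roughly 23.6 × 6.6 mm footprint and 18.1 mm tall.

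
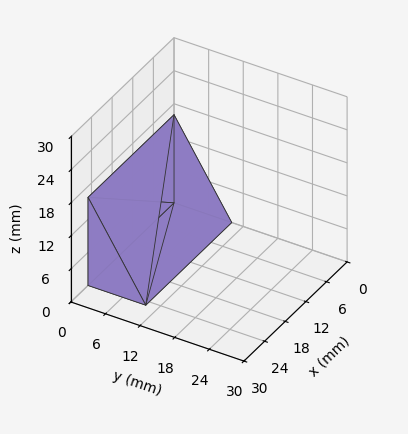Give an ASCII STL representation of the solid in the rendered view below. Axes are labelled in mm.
Reading the render: the shape is a wedge (ramp): 25 × 10 mm base, rising to 16 mm along the y=0 edge and sloping linearly to z=0 at y=10 (dimensions read to the nearest mm from the axis ticks). For the STL, each face is triangulated and given an outward normal.

solid part
  facet normal 0.0000 0.0000 -1.0000
    outer loop
      vertex 25.0 10.0 0.0
      vertex 25.0 0.0 0.0
      vertex 0.0 0.0 0.0
    endloop
  endfacet
  facet normal 0.0000 0.0000 -1.0000
    outer loop
      vertex 0.0 10.0 0.0
      vertex 25.0 10.0 0.0
      vertex 0.0 0.0 0.0
    endloop
  endfacet
  facet normal 0.0000 -1.0000 0.0000
    outer loop
      vertex 0.0 0.0 0.0
      vertex 25.0 0.0 0.0
      vertex 25.0 0.0 16.0
    endloop
  endfacet
  facet normal 0.0000 -1.0000 0.0000
    outer loop
      vertex 0.0 0.0 0.0
      vertex 25.0 0.0 16.0
      vertex 0.0 0.0 16.0
    endloop
  endfacet
  facet normal 0.0000 0.8480 0.5300
    outer loop
      vertex 0.0 0.0 16.0
      vertex 25.0 0.0 16.0
      vertex 25.0 10.0 0.0
    endloop
  endfacet
  facet normal 0.0000 0.8480 0.5300
    outer loop
      vertex 0.0 0.0 16.0
      vertex 25.0 10.0 0.0
      vertex 0.0 10.0 0.0
    endloop
  endfacet
  facet normal -1.0000 0.0000 0.0000
    outer loop
      vertex 0.0 0.0 16.0
      vertex 0.0 10.0 0.0
      vertex 0.0 0.0 0.0
    endloop
  endfacet
  facet normal 1.0000 0.0000 0.0000
    outer loop
      vertex 25.0 0.0 0.0
      vertex 25.0 10.0 0.0
      vertex 25.0 0.0 16.0
    endloop
  endfacet
endsolid part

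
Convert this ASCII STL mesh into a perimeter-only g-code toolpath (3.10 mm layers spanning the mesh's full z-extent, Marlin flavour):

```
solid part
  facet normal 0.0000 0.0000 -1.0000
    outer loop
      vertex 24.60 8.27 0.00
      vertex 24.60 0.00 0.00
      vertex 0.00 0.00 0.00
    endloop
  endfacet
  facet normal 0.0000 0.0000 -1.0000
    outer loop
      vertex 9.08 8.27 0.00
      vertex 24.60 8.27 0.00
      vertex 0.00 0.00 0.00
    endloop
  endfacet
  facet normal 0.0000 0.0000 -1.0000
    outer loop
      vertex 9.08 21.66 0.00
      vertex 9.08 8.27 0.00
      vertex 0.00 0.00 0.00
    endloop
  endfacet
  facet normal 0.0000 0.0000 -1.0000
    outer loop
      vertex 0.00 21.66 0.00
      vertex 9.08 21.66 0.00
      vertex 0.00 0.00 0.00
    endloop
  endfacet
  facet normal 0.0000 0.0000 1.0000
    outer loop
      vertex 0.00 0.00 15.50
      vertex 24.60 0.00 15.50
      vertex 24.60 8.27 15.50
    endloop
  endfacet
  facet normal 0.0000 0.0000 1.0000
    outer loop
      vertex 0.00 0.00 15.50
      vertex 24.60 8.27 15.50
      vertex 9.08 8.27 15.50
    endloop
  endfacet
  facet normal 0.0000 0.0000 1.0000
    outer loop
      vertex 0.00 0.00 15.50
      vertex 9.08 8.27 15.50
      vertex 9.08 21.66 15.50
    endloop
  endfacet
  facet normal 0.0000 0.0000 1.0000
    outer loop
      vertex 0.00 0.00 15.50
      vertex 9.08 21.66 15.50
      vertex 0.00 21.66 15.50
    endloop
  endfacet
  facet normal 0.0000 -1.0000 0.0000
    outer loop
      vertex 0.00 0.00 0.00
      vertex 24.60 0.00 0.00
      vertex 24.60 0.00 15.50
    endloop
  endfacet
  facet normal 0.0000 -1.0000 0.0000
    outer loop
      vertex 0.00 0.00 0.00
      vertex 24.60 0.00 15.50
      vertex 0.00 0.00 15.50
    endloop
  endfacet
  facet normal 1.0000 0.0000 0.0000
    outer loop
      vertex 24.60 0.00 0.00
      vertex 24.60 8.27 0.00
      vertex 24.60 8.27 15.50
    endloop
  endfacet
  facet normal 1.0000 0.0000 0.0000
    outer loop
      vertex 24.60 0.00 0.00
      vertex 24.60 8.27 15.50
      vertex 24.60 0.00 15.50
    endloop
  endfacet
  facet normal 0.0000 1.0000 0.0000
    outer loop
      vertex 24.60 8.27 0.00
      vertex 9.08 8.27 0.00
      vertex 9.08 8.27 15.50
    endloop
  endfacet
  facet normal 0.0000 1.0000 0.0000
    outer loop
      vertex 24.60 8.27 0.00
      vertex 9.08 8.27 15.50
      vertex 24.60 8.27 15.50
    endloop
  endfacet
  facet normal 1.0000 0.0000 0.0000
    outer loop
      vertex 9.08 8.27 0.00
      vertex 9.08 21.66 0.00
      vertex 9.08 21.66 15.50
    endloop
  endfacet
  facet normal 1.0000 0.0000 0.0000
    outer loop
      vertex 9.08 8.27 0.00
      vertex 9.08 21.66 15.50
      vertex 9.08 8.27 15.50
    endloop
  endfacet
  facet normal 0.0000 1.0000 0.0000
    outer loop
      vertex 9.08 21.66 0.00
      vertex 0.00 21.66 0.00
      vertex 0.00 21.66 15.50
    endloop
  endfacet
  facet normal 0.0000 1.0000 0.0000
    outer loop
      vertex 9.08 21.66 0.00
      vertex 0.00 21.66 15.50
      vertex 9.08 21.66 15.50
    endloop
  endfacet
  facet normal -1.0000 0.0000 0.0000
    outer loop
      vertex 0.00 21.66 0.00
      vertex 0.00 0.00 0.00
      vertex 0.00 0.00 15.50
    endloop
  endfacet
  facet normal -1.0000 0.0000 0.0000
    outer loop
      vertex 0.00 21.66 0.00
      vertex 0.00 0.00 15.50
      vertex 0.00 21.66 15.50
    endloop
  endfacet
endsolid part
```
; perimeter-only toolpath
G21 ; units = mm
G90 ; absolute positioning
G28 ; home
; layer 1
G0 Z3.10
G0 X0.00 Y0.00
G1 X24.60 Y0.00
G1 X24.60 Y8.27
G1 X9.08 Y8.27
G1 X9.08 Y21.66
G1 X0.00 Y21.66
G1 X0.00 Y0.00
; layer 2
G0 Z6.20
G0 X0.00 Y0.00
G1 X24.60 Y0.00
G1 X24.60 Y8.27
G1 X9.08 Y8.27
G1 X9.08 Y21.66
G1 X0.00 Y21.66
G1 X0.00 Y0.00
; layer 3
G0 Z9.30
G0 X0.00 Y0.00
G1 X24.60 Y0.00
G1 X24.60 Y8.27
G1 X9.08 Y8.27
G1 X9.08 Y21.66
G1 X0.00 Y21.66
G1 X0.00 Y0.00
; layer 4
G0 Z12.40
G0 X0.00 Y0.00
G1 X24.60 Y0.00
G1 X24.60 Y8.27
G1 X9.08 Y8.27
G1 X9.08 Y21.66
G1 X0.00 Y21.66
G1 X0.00 Y0.00
; layer 5
G0 Z15.50
G0 X0.00 Y0.00
G1 X24.60 Y0.00
G1 X24.60 Y8.27
G1 X9.08 Y8.27
G1 X9.08 Y21.66
G1 X0.00 Y21.66
G1 X0.00 Y0.00
M2 ; end

The solid is an L-shaped prism: outer 24.6 × 21.7 mm, arm thicknesses ≈ 8.27 mm (horizontal) and 9.08 mm (vertical), extruded 15.5 mm in z. Slicing at Δz = 3.10 mm — 5 equal slices spanning the solid's height, so layer i sits at z = i·h/5 — gives 5 non-empty perimeters. Each is a 6-segment closed polygon; G0 lifts to the layer z and rapids to the start vertex, then G1 traces the edges.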